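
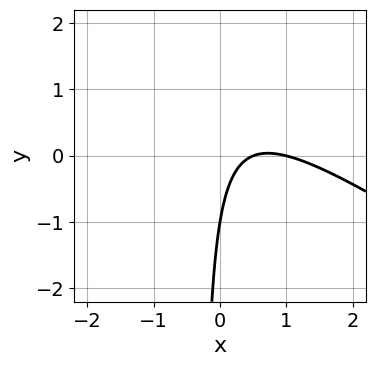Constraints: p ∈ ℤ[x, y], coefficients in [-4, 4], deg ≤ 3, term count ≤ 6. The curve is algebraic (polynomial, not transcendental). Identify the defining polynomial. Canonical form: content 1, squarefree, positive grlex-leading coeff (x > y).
2*x^2 + 3*x*y - 3*x + y + 1

deg p = 2. The shape is more complex than any degree-1 curve.
From the visible intercepts: it crosses the x-axis at the gridline x = 1; it crosses the y-axis at the gridline y = -1.
These observations pin down the coefficients.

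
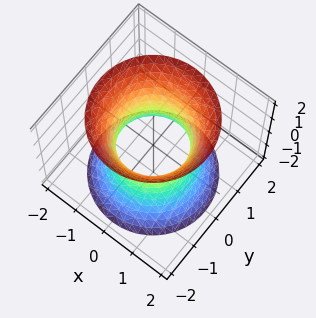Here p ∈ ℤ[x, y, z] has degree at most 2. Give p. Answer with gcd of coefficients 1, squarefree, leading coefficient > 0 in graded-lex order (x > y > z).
1. The degree is 2 — the shape is more complex than any degree-1 surface.
2. Symmetry: the z-axis is an axis of rotation, so x and y enter only as x² + y².
3. Against the integer gridlines: it misses every integer gridline on the z-axis; a circular section at z = 2 has radius between 1 and 2; the y-axis gridline crossings are at y ∈ {-1, 1}; among the integer gridlines, it crosses the x-axis at x ∈ {-1, 1}.
4. These observations pin down the coefficients.

2*x^2 + 2*y^2 - z^2 - 2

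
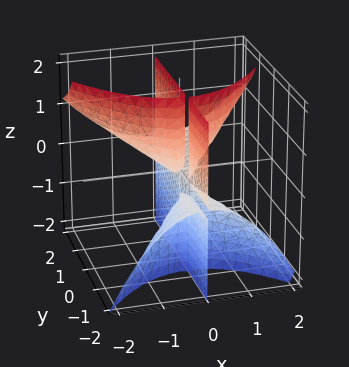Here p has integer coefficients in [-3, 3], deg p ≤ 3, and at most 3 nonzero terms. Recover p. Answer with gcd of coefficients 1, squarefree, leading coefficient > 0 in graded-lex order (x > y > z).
First, the picture has 3 separate pieces. Treating them together as one polynomial.
Next, the degree is 3 — no degree-2 surface has this shape.
Next, from the axis intercepts and sections: the visible z-axis segment lies entirely on the surface; every point of the y-axis in the box is on the surface; it crosses the x-axis at the gridline x = 0.
Finally, solving for integer coefficients yields p as stated.

2*x^3 - 3*x*y*z - 2*x*z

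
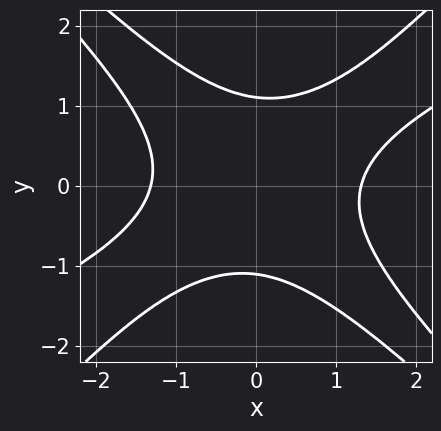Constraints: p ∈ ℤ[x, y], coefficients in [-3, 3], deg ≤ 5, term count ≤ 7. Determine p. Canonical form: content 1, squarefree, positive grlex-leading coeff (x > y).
x^4 - x^3*y - 3*x^2*y^2 + x*y^3 + 2*y^4 - 3

First, degree: no degree-3 curve has this shape, so deg p = 4.
Finally, solving for integer coefficients yields p as stated.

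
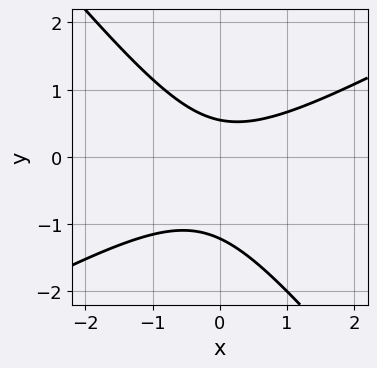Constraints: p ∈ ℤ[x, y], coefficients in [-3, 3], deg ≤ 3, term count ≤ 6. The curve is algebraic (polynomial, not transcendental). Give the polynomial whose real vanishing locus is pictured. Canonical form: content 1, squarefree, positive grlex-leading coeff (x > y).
1. deg p = 2. The shape is more complex than any degree-1 curve.
2. From the visible intercepts: it misses every integer gridline on the x-axis.
3. Fitting integer coefficients to these (and the overall shape) gives p.

2*x^2 - 2*x*y - 3*y^2 - 2*y + 2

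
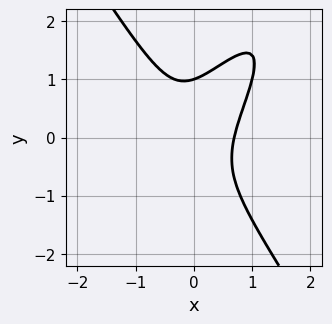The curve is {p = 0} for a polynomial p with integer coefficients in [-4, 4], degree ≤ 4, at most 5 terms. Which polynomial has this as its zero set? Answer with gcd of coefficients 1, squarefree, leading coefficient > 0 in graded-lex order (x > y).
(a) Degree: no degree-2 curve has this shape, so deg p = 3.
(b) Against the integer gridlines: one y-axis crossing is at y = 1.
(c) Putting this together gives p.

3*x^3 - 2*x^2*y - x*y^2 + y^3 - 1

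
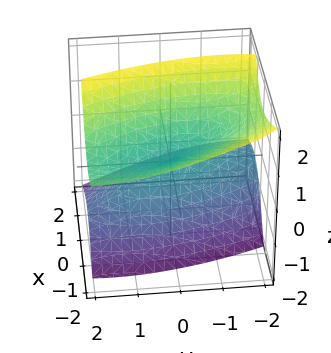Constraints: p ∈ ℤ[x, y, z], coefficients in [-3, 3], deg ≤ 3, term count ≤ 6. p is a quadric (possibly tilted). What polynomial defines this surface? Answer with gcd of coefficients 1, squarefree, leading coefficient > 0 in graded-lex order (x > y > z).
3*x^2 + 2*x*y + 3*x*z + y^2 - 3*z^2

1. There are 2 components. Treating them together as one polynomial.
2. Degree: no degree-1 surface has this shape, so deg p = 2.
3. Reading off the gridlines: one z-axis crossing is at z = 0; one y-axis crossing is at y = 0; one x-axis crossing is at x = 0.
4. Fitting integer coefficients to these (and the overall shape) gives p.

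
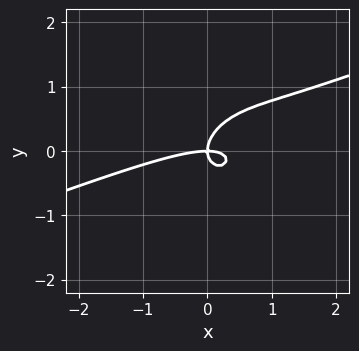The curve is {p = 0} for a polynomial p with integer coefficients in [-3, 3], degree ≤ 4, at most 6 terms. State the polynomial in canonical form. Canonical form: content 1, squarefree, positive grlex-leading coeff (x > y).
x^3 - 3*x^2*y + 2*x*y^2 - 3*y^3 + 2*x*y

1. Degree: no degree-2 curve has this shape, so deg p = 3.
2. From the axis intercepts and sections: one y-axis crossing is at y = 0; it crosses the x-axis at the gridline x = 0.
3. Assembling these constraints gives the stated polynomial.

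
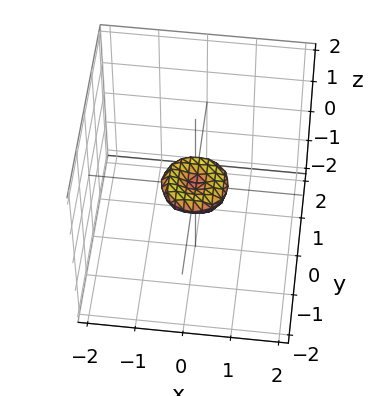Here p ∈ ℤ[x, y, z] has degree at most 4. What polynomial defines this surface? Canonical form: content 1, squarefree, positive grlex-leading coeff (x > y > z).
(a) deg p = 4. No degree-3 surface has this shape.
(b) Symmetry: the z-axis is an axis of rotation, so x and y enter only as x² + y².
(c) From the axis intercepts and sections: it crosses the z-axis at the gridline z = 0; a circular section at z = 0 has radius between 0 and 1.
(d) Fitting integer coefficients to these (and the overall shape) gives p.

2*x^4 + 4*x^2*y^2 + 2*y^4 - x^2 - y^2 + 3*z^2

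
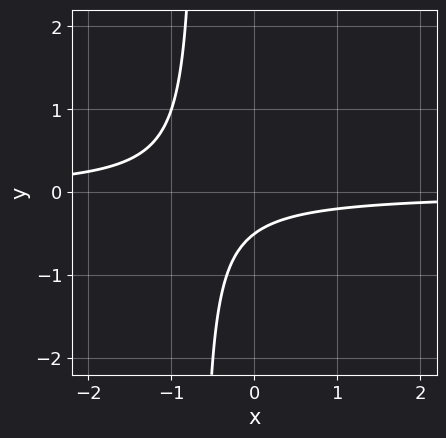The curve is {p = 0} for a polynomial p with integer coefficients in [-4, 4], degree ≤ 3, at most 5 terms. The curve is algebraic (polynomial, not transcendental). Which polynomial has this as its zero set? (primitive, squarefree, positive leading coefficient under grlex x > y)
3*x*y + 2*y + 1

1. deg p = 2. No degree-1 curve has this shape.
2. Checking where it meets the axes: no x-intercept at any integer in the box.
3. The integer polynomial consistent with all of this is the stated p.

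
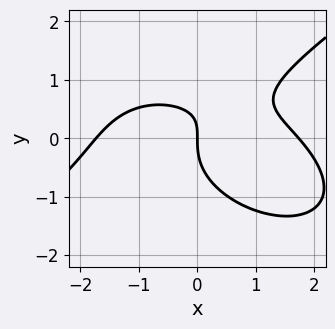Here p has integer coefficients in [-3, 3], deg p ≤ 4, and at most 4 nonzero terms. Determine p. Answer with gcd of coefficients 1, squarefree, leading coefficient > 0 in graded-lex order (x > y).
1. The degree is 3 — no degree-2 curve has this shape.
2. Observable constraints: it meets the x-axis at x = 0 (among the integer gridlines); it meets the y-axis at y = 0 (among the integer gridlines).
3. Matching integer coefficients to the picture gives p.

x^3 - 3*y^3 + 3*x*y - 3*x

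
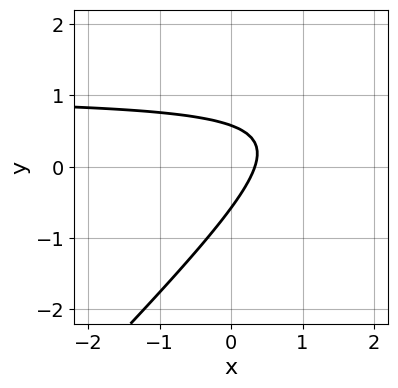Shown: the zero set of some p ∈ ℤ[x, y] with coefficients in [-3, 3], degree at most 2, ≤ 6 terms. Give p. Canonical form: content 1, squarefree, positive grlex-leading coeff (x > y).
(a) Degree: the shape is more complex than any degree-1 curve, so deg p = 2.
(b) The integer polynomial consistent with all of this is the stated p.

3*x*y - 3*y^2 - 3*x + 1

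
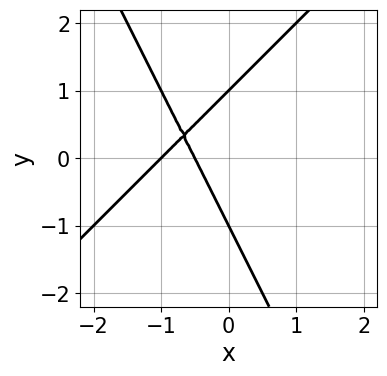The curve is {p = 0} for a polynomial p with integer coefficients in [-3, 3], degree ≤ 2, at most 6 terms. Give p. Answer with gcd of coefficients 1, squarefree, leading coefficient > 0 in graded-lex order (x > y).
2*x^2 - x*y - y^2 + 3*x + 1

1. The degree is 2 — no degree-1 curve has this shape.
2. Reading off the gridlines: the y-axis gridline crossings are at y ∈ {-1, 1}; it crosses the x-axis at the gridline x = -1.
3. Together with the visible shape, these determine p as stated.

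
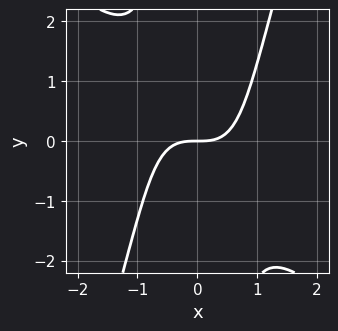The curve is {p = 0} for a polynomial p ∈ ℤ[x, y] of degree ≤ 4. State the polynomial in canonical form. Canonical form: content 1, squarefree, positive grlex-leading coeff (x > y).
3*x^3 + 2*x^2*y - x*y^2 - 3*y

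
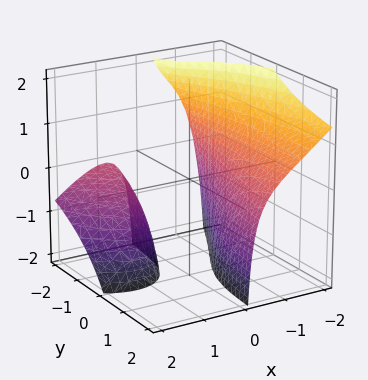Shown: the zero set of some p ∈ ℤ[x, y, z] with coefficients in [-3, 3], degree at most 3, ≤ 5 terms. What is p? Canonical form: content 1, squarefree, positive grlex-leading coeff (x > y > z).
(a) I count 2 distinct pieces. Treating them together as one polynomial.
(b) The degree is 3 — the shape is more complex than any degree-2 surface.
(c) Reading off the gridlines: the surface avoids every integer z-axis point in the box; the surface avoids every integer y-axis point in the box; it crosses the x-axis at the gridline x = -1.
(d) Solving for integer coefficients yields p as stated.

3*x^3 + 3*x^2*z - 3*x*y*z + 2*x*y + 3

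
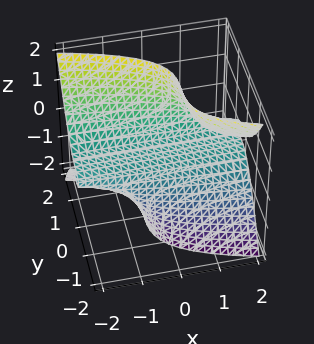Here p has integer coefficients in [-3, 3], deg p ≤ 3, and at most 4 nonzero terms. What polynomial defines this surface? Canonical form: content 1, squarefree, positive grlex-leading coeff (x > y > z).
Degree: the shape is more complex than any degree-2 surface, so deg p = 3.
Against the integer gridlines: it meets the z-axis at z = 0 (among the integer gridlines); it meets the y-axis at y = 0 (among the integer gridlines); every point of the x-axis in the box is on the surface.
These observations pin down the coefficients.

2*x*z^2 + 3*y^3 - 2*z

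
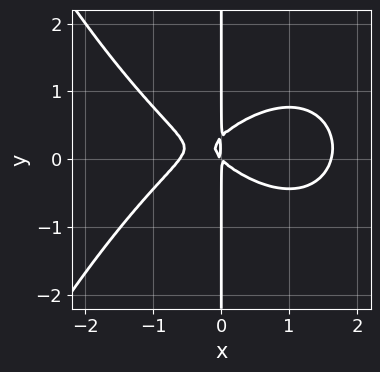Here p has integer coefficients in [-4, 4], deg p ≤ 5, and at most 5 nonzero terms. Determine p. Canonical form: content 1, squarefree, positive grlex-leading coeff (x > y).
x^4 - x^3 + 3*x*y^2 - x^2 - x*y

The degree is 4 — a generic line meets the curve in up to 4 points.
From the visible intercepts: every point of the y-axis in the box is on the curve.
Matching integer coefficients to the picture gives p.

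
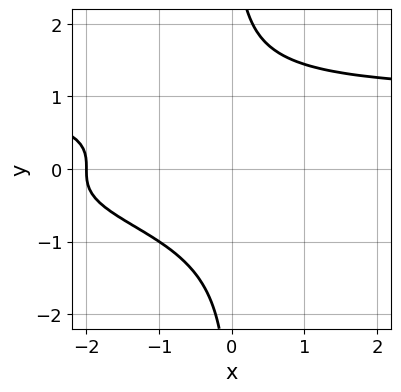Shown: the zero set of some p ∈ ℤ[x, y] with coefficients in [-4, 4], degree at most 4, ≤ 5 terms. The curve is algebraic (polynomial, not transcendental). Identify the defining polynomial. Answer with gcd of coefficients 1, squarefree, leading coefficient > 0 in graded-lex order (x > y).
x*y^3 - x - 2

First, degree: no degree-3 curve has this shape, so deg p = 4.
Next, from the visible intercepts: no y-intercept at any integer in the box; one x-axis crossing is at x = -2.
Finally, solving for integer coefficients yields p as stated.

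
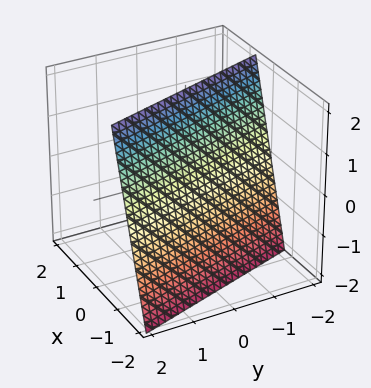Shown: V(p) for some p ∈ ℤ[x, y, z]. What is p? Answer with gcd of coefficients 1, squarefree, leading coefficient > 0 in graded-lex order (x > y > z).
First, deg p = 1. The surface is flat (a plane).
Next, against the integer gridlines: it crosses the y-axis at the gridline y = -2; it crosses the z-axis at the gridline z = 2.
Finally, putting this together gives p.

3*x + y - z + 2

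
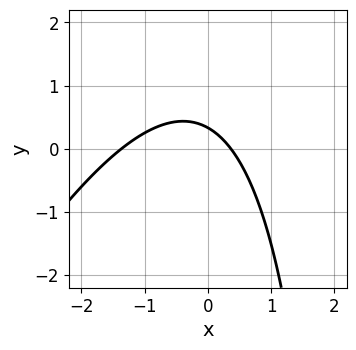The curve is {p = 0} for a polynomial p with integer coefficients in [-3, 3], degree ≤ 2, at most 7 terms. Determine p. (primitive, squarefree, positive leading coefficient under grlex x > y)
2*x^2 - x*y + 2*x + 3*y - 1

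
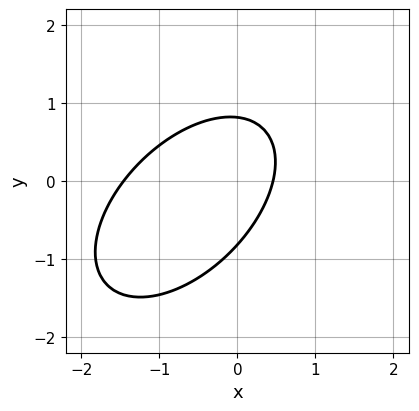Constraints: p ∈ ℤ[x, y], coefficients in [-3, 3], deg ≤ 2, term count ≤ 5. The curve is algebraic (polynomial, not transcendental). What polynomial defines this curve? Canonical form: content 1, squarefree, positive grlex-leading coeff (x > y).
3*x^2 - 3*x*y + 3*y^2 + 3*x - 2

First, degree: no degree-1 curve has this shape, so deg p = 2.
Finally, matching integer coefficients to the picture gives p.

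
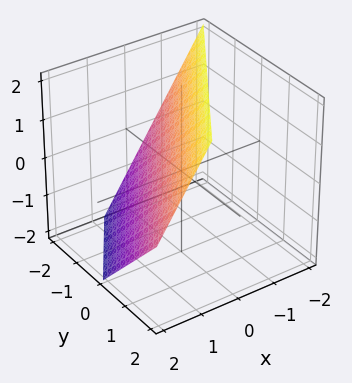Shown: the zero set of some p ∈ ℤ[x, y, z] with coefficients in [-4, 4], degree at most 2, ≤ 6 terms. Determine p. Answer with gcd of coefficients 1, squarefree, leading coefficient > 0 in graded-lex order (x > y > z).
3*x - 2*y + 2*z - 2

First, deg p = 1. Every cross-section is a straight line — this is a plane.
Then, against the integer gridlines: it crosses the y-axis at the gridline y = -1; one z-axis crossing is at z = 1.
Finally, fitting integer coefficients to these (and the overall shape) gives p.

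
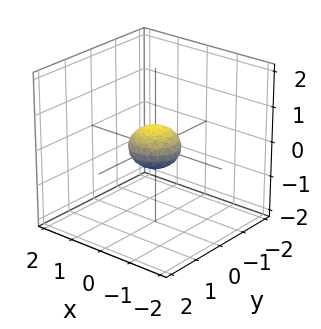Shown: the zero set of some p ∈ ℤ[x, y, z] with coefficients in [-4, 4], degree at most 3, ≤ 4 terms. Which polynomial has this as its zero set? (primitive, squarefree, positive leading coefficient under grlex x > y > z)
2*x^2 + 2*y^2 + 3*z^2 - 1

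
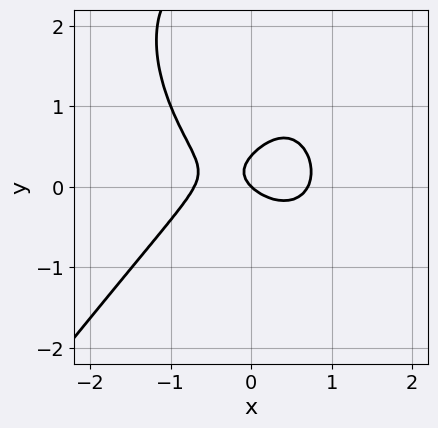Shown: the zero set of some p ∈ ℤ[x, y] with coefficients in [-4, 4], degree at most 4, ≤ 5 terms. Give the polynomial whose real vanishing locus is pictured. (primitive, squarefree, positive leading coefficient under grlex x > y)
2*x^3 - y^3 + 3*y^2 - x - y

First, the degree is 3 — no degree-2 curve has this shape.
Then, against the integer gridlines: it crosses the y-axis at the gridline y = 0; it meets the x-axis at x = 0 (among the integer gridlines).
Finally, matching integer coefficients to the picture gives p.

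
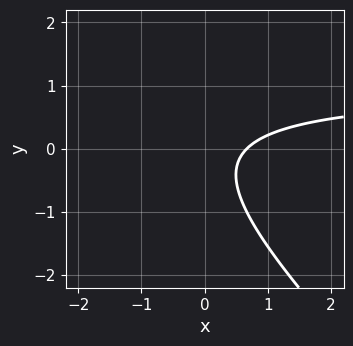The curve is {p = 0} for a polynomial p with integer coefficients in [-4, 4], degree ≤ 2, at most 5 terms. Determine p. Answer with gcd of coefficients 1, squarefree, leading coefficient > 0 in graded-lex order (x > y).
3*x*y + 3*y^2 - 3*x + y + 2

1. deg p = 2. The shape is more complex than any degree-1 curve.
2. Against the integer gridlines: no y-intercept at any integer in the box.
3. Matching integer coefficients to the picture gives p.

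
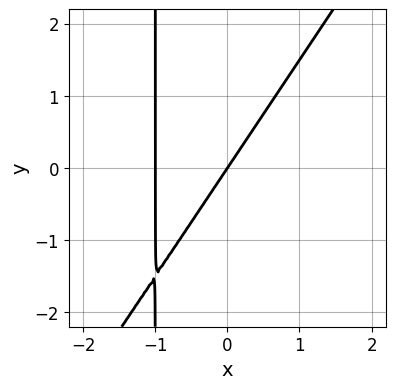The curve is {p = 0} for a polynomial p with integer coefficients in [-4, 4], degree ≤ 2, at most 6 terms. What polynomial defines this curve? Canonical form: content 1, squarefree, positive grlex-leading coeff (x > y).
3*x^2 - 2*x*y + 3*x - 2*y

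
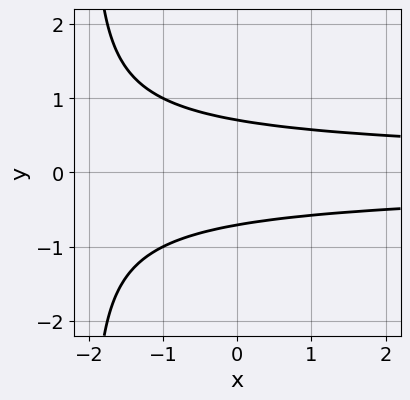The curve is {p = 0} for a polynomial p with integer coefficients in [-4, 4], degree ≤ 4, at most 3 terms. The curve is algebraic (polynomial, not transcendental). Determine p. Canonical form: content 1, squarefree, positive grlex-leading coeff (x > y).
First, the degree is 3 — a generic line meets the curve in up to 3 points.
Next, symmetries: it's symmetric under y → −y, forcing even powers of y.
Then, reading off the gridlines: the curve avoids every integer x-axis point in the box.
Finally, these observations pin down the coefficients.

x*y^2 + 2*y^2 - 1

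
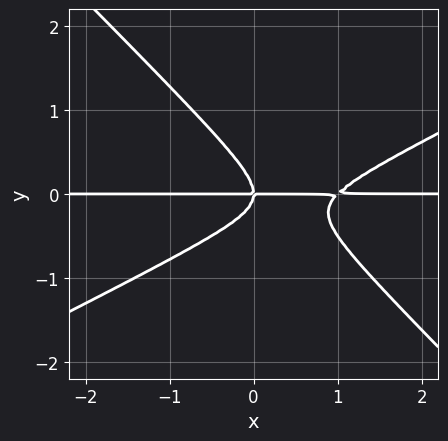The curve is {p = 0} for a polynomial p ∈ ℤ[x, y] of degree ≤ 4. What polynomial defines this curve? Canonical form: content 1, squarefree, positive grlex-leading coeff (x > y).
First, deg p = 3.
Next, observable constraints: one y-axis crossing is at y = 0; the visible x-axis segment lies entirely on the curve.
Finally, these observations pin down the coefficients.

x^2*y - x*y^2 - 2*y^3 - x*y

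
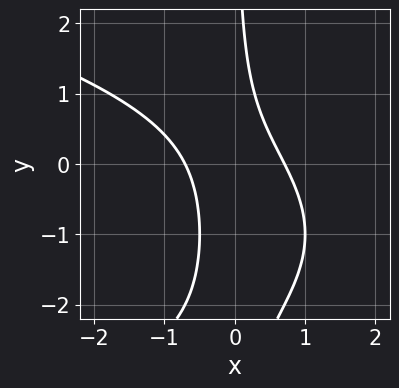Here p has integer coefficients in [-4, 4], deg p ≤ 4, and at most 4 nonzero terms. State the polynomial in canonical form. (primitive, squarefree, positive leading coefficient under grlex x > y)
x*y^2 + 2*x^2 + 2*x*y - 1

Degree: no degree-2 curve has this shape, so deg p = 3.
Against the integer gridlines: it misses every integer gridline on the y-axis.
Together with the visible shape, these determine p as stated.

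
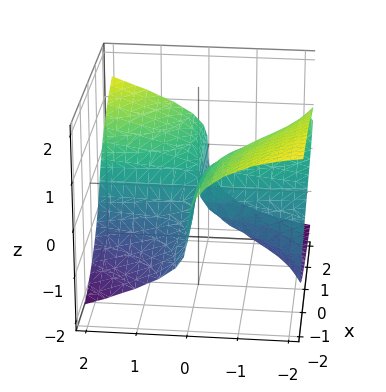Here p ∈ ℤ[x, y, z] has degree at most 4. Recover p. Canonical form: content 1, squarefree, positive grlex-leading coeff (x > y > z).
x*y^2 - 3*z^3 + 3*x*y - 3*y*z

1. deg p = 3. No degree-2 surface has this shape.
2. From the visible intercepts: every point of the x-axis in the box is on the surface; the visible y-axis segment lies entirely on the surface; one z-axis crossing is at z = 0.
3. Assembling these constraints gives the stated polynomial.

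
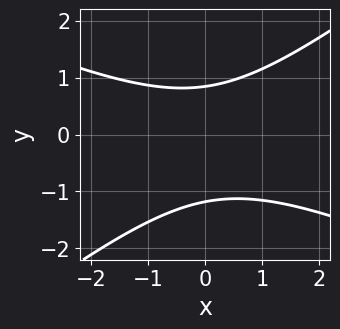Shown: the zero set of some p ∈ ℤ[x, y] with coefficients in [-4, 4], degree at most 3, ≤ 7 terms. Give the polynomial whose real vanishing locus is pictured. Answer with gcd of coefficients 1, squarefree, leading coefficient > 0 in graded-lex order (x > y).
x^2 + x*y - 3*y^2 - y + 3

First, the degree is 2 — a generic line meets the curve in up to 2 points.
Then, observable constraints: the curve avoids every integer x-axis point in the box.
Finally, matching integer coefficients to the picture gives p.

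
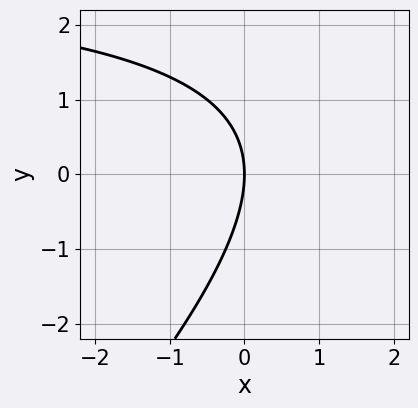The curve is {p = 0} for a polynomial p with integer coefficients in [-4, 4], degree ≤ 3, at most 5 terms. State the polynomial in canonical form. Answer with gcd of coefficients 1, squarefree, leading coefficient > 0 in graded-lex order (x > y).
x*y - y^2 - 3*x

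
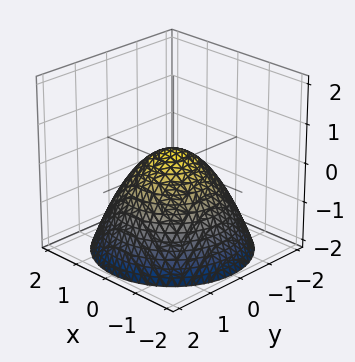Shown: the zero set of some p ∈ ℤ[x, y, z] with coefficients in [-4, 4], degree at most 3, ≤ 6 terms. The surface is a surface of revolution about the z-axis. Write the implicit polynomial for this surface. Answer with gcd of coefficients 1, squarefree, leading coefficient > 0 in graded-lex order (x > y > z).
The degree is 2 — the shape is more complex than any degree-1 surface.
Symmetries: rotational symmetry about the z-axis ⇒ p depends on x, y only through x² + y².
Reading off the gridlines: a circular section at z = -1 has radius between 1 and 2.
The integer polynomial consistent with all of this is the stated p.

2*x^2 + 2*y^2 + 3*z - 1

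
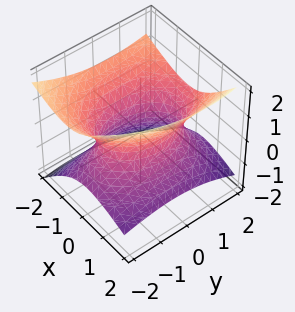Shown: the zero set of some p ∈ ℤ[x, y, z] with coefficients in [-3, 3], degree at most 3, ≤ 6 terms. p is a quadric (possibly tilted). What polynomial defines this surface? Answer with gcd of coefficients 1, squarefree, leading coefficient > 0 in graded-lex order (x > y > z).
deg p = 2. A generic line meets the surface in up to 2 points.
Observable constraints: the x-axis gridline crossings are at x ∈ {-1, 1}; it misses every integer gridline on the z-axis.
These observations pin down the coefficients.

2*x^2 + 2*x*z + y^2 - y*z - 3*z^2 - 2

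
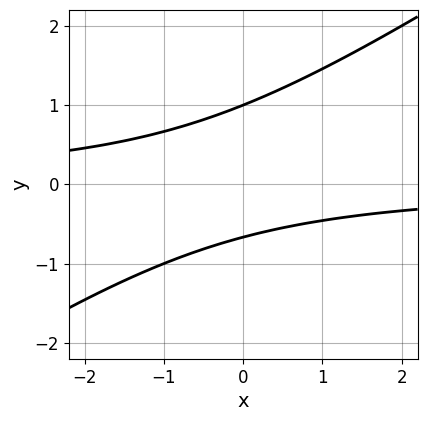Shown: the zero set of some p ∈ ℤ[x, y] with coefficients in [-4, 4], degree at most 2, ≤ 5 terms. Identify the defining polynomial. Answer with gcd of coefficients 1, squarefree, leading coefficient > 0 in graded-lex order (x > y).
2*x*y - 3*y^2 + y + 2

deg p = 2. A generic line meets the curve in up to 2 points.
Against the integer gridlines: it meets the y-axis at y = 1 (among the integer gridlines); it misses every integer gridline on the x-axis.
The integer polynomial consistent with all of this is the stated p.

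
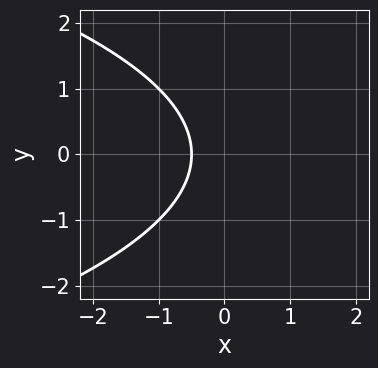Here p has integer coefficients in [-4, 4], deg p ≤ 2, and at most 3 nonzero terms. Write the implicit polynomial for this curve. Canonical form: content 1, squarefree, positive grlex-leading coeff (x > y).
y^2 + 2*x + 1

The degree is 2 — no degree-1 curve has this shape.
Symmetries: the y ↦ −y reflection is a symmetry, so y appears only in even powers.
Reading off the gridlines: the curve avoids every integer y-axis point in the box.
Matching integer coefficients to the picture gives p.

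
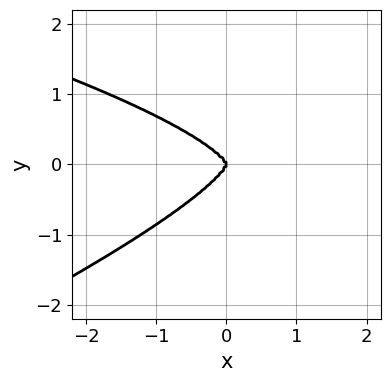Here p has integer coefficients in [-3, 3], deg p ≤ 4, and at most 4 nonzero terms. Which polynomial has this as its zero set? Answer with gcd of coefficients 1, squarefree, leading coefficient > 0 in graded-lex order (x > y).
deg p = 4.
Checking where it meets the axes: one x-axis crossing is at x = 0; it crosses the y-axis at the gridline y = 0.
Putting this together gives p.

x*y^3 - 3*y^4 - x^3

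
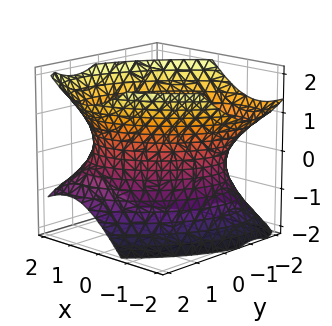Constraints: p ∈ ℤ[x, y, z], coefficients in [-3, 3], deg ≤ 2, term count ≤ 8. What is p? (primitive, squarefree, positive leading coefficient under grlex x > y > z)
1. deg p = 2. A generic line meets the surface in up to 2 points.
2. From the axis intercepts and sections: the surface avoids every integer z-axis point in the box.
3. Fitting integer coefficients to these (and the overall shape) gives p.

2*x^2 - 2*x*y + x*z + 2*y^2 - 2*z^2 - 3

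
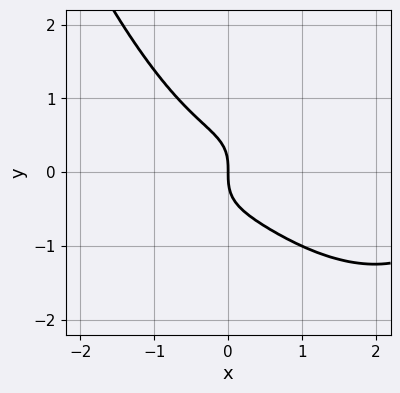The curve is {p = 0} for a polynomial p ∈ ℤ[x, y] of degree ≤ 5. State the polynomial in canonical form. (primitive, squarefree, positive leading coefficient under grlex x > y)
x^4 + x^2*y^2 - 3*x^3 - 3*y^3 - 2*x

(a) The degree is 4 — a generic line meets the curve in up to 4 points.
(b) Against the integer gridlines: it crosses the x-axis at the gridline x = 0; one y-axis crossing is at y = 0.
(c) Together with the visible shape, these determine p as stated.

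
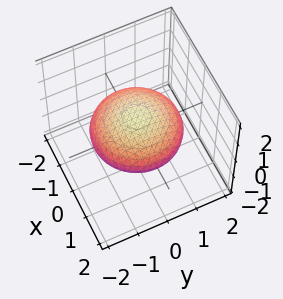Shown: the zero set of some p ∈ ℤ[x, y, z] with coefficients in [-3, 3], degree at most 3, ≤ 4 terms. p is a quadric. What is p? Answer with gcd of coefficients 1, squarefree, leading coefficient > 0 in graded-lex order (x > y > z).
x^2 + y^2 + 3*z^2 - 2

First, the degree is 2 — a closed, bounded, convex surface; a quadric.
Then, symmetries: it's symmetric under z → −z, forcing even powers of z; the z-axis is an axis of rotation, so x and y enter only as x² + y².
Next, from the axis intercepts and sections: a circular section at z = 0 has radius between 1 and 2.
Finally, assembling these constraints gives the stated polynomial.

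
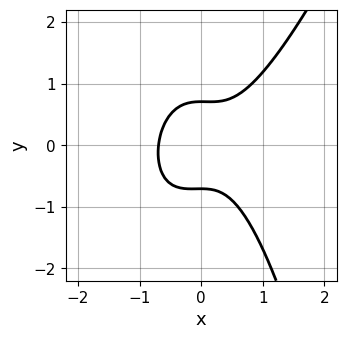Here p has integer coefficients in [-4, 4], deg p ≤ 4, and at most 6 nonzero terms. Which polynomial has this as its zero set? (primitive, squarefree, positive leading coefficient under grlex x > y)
First, the degree is 3 — no degree-2 curve has this shape.
Finally, the integer polynomial consistent with all of this is the stated p.

3*x^3 - x^2*y - 2*y^2 + 1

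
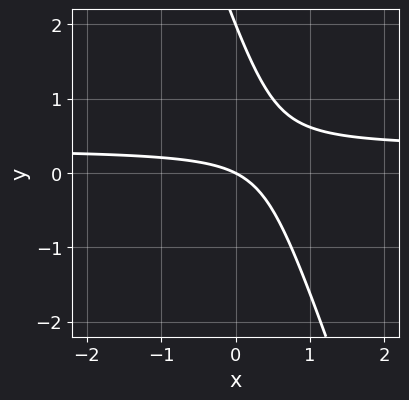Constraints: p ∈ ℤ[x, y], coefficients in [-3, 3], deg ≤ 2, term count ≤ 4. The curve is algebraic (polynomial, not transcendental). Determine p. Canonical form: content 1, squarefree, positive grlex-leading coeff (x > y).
3*x*y + y^2 - x - 2*y

First, deg p = 2. No degree-1 curve has this shape.
Next, reading off the gridlines: it crosses the x-axis at the gridline x = 0; among the integer gridlines, it crosses the y-axis at y ∈ {0, 2}.
Finally, putting this together gives p.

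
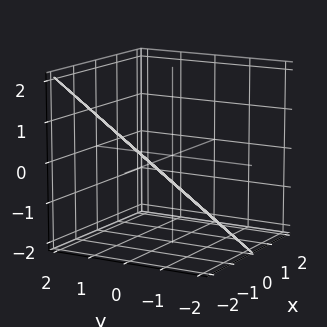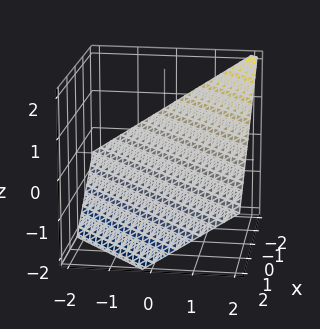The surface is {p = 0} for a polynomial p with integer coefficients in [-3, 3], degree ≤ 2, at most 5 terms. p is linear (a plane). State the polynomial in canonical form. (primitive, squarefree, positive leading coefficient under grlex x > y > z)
(a) The degree is 1 — the surface is flat (a plane).
(b) Against the integer gridlines: one y-axis crossing is at y = 1; it meets the x-axis at x = -1 (among the integer gridlines).
(c) Assembling these constraints gives the stated polynomial.

2*x - 2*y + 3*z + 2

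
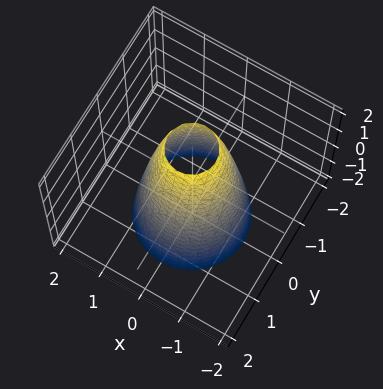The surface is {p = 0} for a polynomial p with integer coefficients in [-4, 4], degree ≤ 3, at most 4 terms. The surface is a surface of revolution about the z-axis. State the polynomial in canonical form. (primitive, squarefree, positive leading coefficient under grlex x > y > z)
1. deg p = 2.
2. By symmetry, every cross-section ⟂ z is a circle, so x, y appear only via x² + y².
3. Reading off the gridlines: a circular section at z = 1 has radius between 0 and 1; it misses every integer gridline on the z-axis.
4. The integer polynomial consistent with all of this is the stated p.

3*x^2 + 3*y^2 + z - 3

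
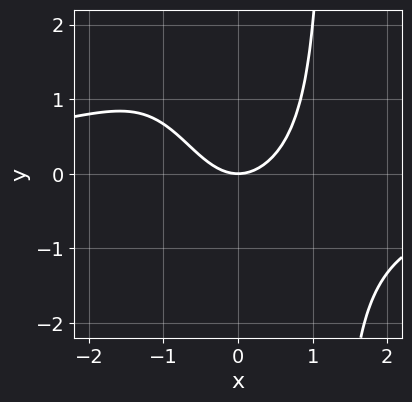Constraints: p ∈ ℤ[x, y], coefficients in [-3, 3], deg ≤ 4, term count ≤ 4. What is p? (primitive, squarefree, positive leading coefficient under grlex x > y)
First, degree: a generic line meets the curve in up to 4 points, so deg p = 4.
Next, reading off the gridlines: one y-axis crossing is at y = 0; one x-axis crossing is at x = 0.
Finally, assembling these constraints gives the stated polynomial.

x^3*y + 2*x^2 - 2*y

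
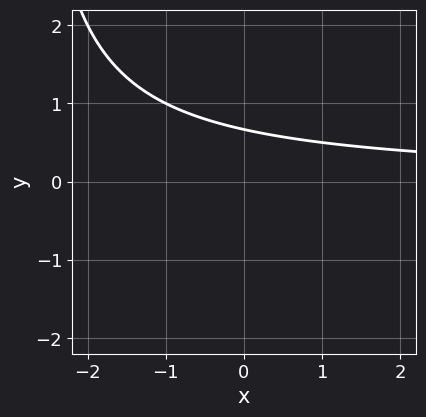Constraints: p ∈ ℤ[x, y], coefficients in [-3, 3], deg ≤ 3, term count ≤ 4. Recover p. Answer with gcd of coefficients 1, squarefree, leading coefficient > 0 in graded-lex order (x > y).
x*y + 3*y - 2

First, deg p = 2. No degree-1 curve has this shape.
Next, from the visible intercepts: no x-intercept at any integer in the box.
Finally, assembling these constraints gives the stated polynomial.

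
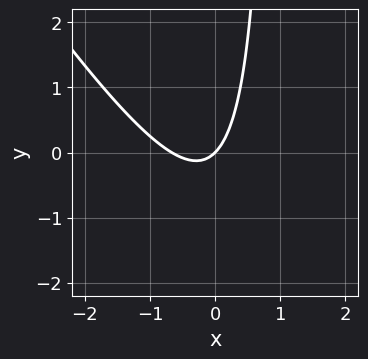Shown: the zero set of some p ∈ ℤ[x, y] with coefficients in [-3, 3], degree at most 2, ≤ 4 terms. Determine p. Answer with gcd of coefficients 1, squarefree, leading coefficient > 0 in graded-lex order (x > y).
(a) Degree: a generic line meets the curve in up to 2 points, so deg p = 2.
(b) Reading off the gridlines: it meets the x-axis at x = 0 (among the integer gridlines); one y-axis crossing is at y = 0.
(c) Assembling these constraints gives the stated polynomial.

3*x^2 + 2*x*y + 2*x - 2*y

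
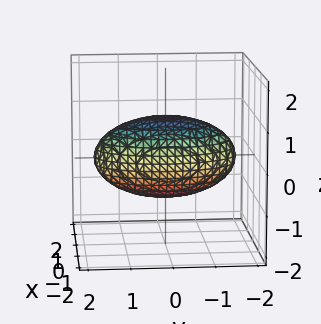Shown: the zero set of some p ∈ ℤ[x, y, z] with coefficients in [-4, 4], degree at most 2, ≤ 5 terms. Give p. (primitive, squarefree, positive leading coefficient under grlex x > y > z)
3*x^2 + y^2 + 3*z^2 - 3

First, degree: a closed, bounded, convex surface; a quadric, so deg p = 2.
Next, symmetries: it's symmetric under y → −y, forcing even powers of y; it's symmetric under z → −z, forcing even powers of z; the x ↦ −x reflection is a symmetry, so x appears only in even powers.
Then, from the visible intercepts: among the integer gridlines, it crosses the x-axis at x ∈ {-1, 1}; the z-axis gridline crossings are at z ∈ {-1, 1}.
Finally, assembling these constraints gives the stated polynomial.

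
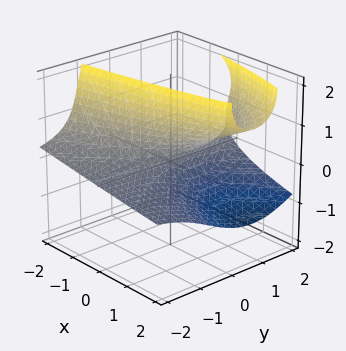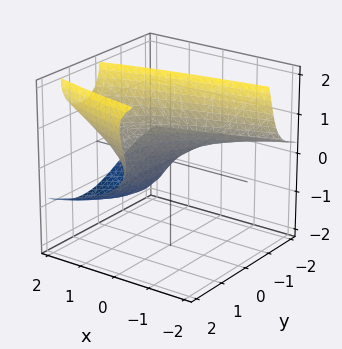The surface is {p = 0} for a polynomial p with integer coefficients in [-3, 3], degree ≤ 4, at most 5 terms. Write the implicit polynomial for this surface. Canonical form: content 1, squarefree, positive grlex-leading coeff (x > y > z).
First, deg p = 3.
Then, against the integer gridlines: one x-axis crossing is at x = 0; it crosses the z-axis at the gridline z = 0; every point of the y-axis in the box is on the surface.
Finally, together with the visible shape, these determine p as stated.

2*y^2*z + z^3 - 3*y*z - 3*z^2 + 2*x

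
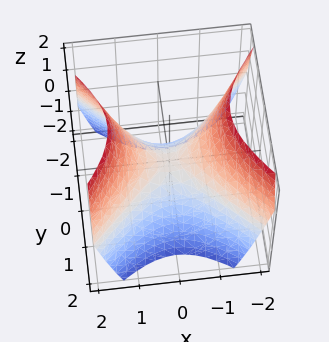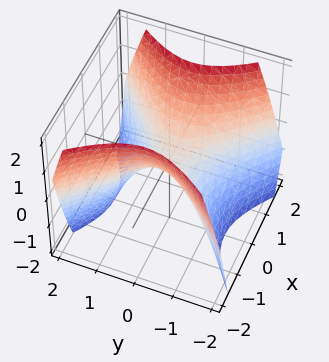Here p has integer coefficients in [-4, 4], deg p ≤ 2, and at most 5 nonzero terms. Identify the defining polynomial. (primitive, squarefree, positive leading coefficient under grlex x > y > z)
First, degree: a hyperbolic paraboloid; a quadric, so deg p = 2.
Next, symmetries: mirror symmetry y ↦ −y ⇒ only even powers of y; mirror symmetry x ↦ −x ⇒ only even powers of x.
Then, reading off the gridlines: it meets the z-axis at z = 0 (among the integer gridlines); it crosses the x-axis at the gridline x = 0; it crosses the y-axis at the gridline y = 0.
Finally, matching integer coefficients to the picture gives p.

x^2 - y^2 - z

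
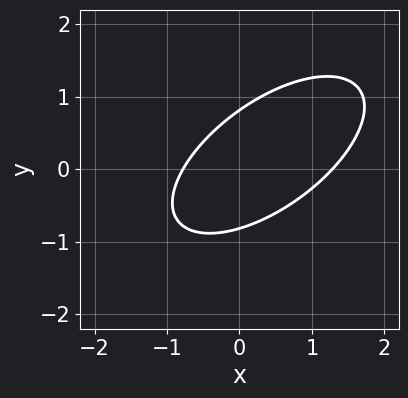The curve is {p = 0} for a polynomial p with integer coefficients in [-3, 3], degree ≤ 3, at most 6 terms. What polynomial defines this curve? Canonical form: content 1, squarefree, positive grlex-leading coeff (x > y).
1. Degree: the shape is more complex than any degree-1 curve, so deg p = 2.
2. Solving for integer coefficients yields p as stated.

2*x^2 - 3*x*y + 3*y^2 - x - 2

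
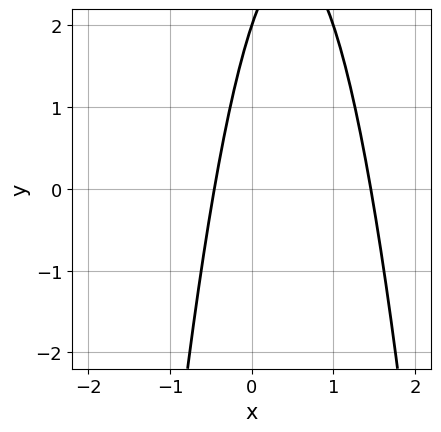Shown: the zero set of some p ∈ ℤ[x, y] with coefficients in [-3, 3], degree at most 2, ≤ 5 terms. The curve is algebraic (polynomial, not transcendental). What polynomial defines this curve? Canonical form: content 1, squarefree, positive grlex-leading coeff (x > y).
3*x^2 - 3*x + y - 2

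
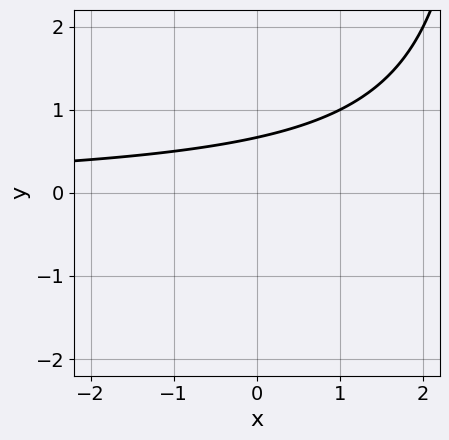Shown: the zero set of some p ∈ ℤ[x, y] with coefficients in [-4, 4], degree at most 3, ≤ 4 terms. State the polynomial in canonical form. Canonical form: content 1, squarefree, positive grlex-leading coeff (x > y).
x*y - 3*y + 2

deg p = 2.
From the axis intercepts and sections: no x-intercept at any integer in the box.
Matching integer coefficients to the picture gives p.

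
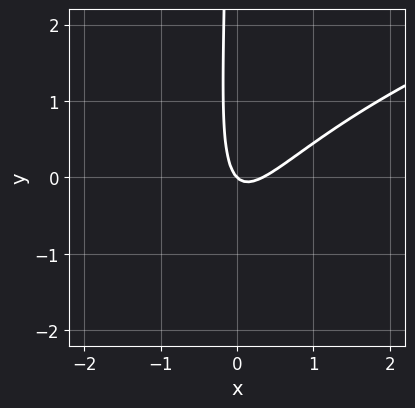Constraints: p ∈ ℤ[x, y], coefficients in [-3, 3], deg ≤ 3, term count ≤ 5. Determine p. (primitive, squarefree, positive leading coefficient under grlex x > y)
First, degree: a generic line meets the curve in up to 3 points, so deg p = 3.
Next, observable constraints: it crosses the x-axis at the gridline x = 0; one y-axis crossing is at y = 0.
Finally, together with the visible shape, these determine p as stated.

x*y^2 - 3*x^2 + 3*x*y + x + y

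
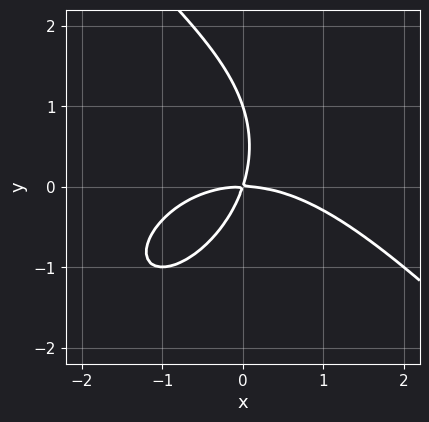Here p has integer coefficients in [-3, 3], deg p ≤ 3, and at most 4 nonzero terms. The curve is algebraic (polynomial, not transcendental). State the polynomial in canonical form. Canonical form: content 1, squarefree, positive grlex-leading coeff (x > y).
First, degree: no degree-2 curve has this shape, so deg p = 3.
Then, from the axis intercepts and sections: the y-axis gridline crossings are at y ∈ {0, 1}; one x-axis crossing is at x = 0.
Finally, these observations pin down the coefficients.

x^3 + y^3 + 3*x*y - y^2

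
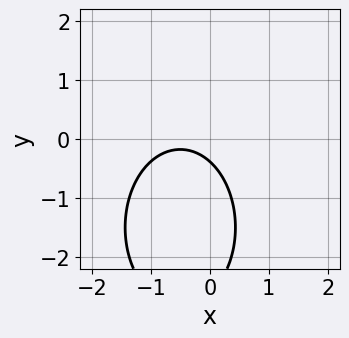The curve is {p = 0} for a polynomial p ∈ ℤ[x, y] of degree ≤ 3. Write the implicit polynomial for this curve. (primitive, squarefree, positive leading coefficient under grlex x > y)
2*x^2 + y^2 + 2*x + 3*y + 1

First, degree: a generic line meets the curve in up to 2 points, so deg p = 2.
Next, from the axis intercepts and sections: no x-intercept at any integer in the box.
Finally, putting this together gives p.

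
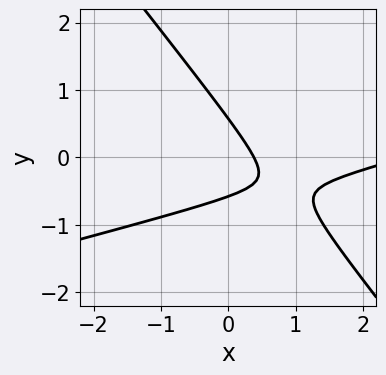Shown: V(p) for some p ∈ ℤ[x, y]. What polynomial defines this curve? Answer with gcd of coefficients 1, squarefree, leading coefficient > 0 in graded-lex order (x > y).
x^2 - 3*x*y - 3*y^2 - 3*x + 1

Degree: the shape is more complex than any degree-1 curve, so deg p = 2.
The integer polynomial consistent with all of this is the stated p.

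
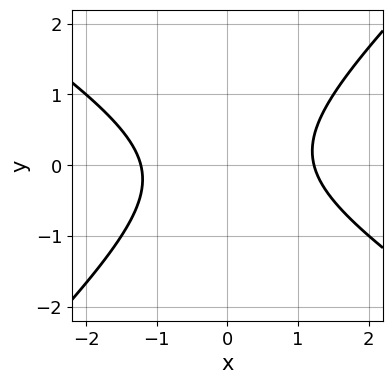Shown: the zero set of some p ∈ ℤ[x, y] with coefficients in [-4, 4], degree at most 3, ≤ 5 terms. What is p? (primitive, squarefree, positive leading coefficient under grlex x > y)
(a) The degree is 2 — no degree-1 curve has this shape.
(b) Observable constraints: the curve avoids every integer y-axis point in the box.
(c) Matching integer coefficients to the picture gives p.

2*x^2 + x*y - 3*y^2 - 3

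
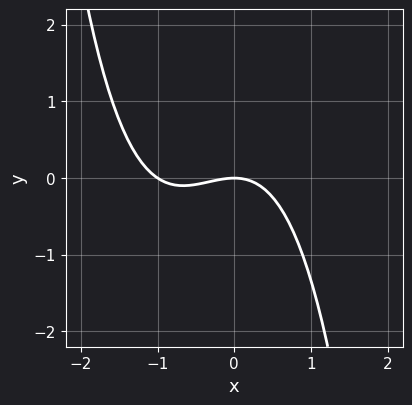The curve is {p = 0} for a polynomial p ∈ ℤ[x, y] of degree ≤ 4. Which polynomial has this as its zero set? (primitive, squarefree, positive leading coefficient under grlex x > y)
1. Degree: a generic line meets the curve in up to 3 points, so deg p = 3.
2. Reading off the gridlines: the x-axis gridline crossings are at x ∈ {-1, 0}; it meets the y-axis at y = 0 (among the integer gridlines).
3. Assembling these constraints gives the stated polynomial.

2*x^3 + 2*x^2 + 3*y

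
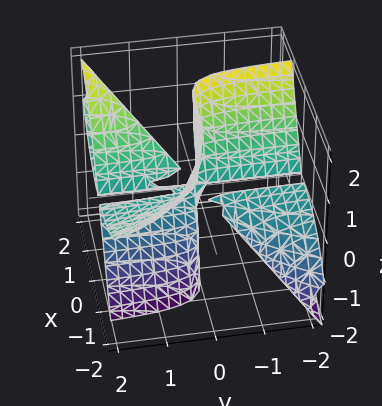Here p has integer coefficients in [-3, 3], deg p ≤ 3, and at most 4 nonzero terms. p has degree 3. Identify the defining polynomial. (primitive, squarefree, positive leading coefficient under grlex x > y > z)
x^3 - 3*x*y*z + 2*y*z^2

First, I count 2 distinct pieces. Treating them together as one polynomial.
Then, degree: the shape is more complex than any degree-2 surface, so deg p = 3.
Next, checking where it meets the axes: the visible z-axis segment lies entirely on the surface; it crosses the x-axis at the gridline x = 0; every point of the y-axis in the box is on the surface.
Finally, assembling these constraints gives the stated polynomial.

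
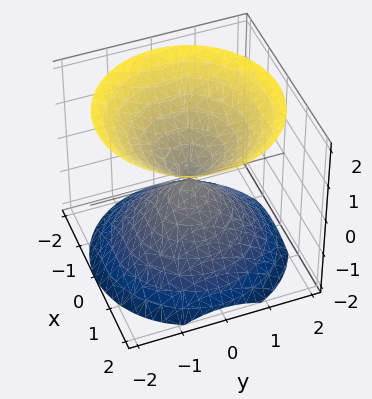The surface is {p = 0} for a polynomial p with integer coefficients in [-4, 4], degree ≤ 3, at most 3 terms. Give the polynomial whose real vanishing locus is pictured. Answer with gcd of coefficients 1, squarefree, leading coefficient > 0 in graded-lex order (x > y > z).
x^2 + y^2 - z^2

1. There are 2 components.
2. Degree: a double cone through the origin; a quadric, so deg p = 2.
3. Symmetries: mirror symmetry z ↦ −z ⇒ only even powers of z; every cross-section ⟂ z is a circle, so x, y appear only via x² + y².
4. From the visible intercepts: it crosses the y-axis at the gridline y = 0; one x-axis crossing is at x = 0; it crosses the z-axis at the gridline z = 0.
5. Putting this together gives p.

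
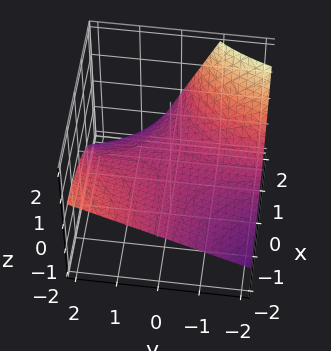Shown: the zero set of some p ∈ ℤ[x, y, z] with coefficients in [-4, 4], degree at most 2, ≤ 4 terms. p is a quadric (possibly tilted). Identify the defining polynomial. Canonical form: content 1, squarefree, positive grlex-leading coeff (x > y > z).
x*y - x*z + 3*z

First, deg p = 2. No degree-1 surface has this shape.
Next, from the visible intercepts: the visible x-axis segment lies entirely on the surface; one z-axis crossing is at z = 0; the visible y-axis segment lies entirely on the surface.
Finally, assembling these constraints gives the stated polynomial.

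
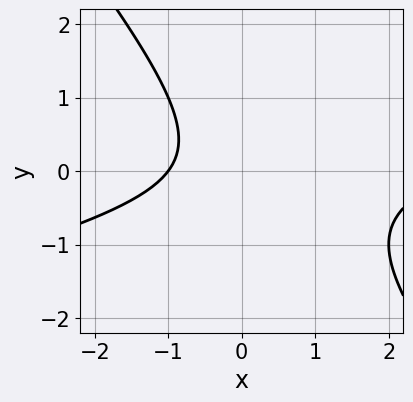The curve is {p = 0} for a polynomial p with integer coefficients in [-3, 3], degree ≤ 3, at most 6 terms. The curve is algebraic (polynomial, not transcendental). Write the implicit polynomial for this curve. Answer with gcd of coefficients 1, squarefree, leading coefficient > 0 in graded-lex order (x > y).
(a) The degree is 2 — the shape is more complex than any degree-1 curve.
(b) From the visible intercepts: no y-intercept at any integer in the box; it crosses the x-axis at the gridline x = -1.
(c) The integer polynomial consistent with all of this is the stated p.

x^2 - 3*x*y - 3*y^2 - 2*x - 3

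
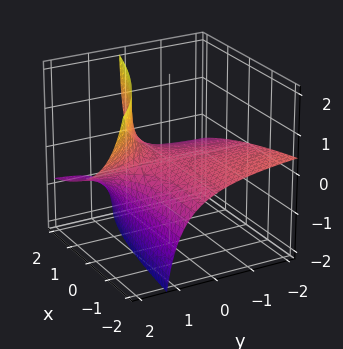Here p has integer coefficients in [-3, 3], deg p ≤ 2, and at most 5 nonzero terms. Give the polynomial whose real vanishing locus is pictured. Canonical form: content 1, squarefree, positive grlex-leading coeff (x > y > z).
x*y + x*z + 3*y*z - 3*z

First, the degree is 2 — a generic line meets the surface in up to 2 points.
Next, observable constraints: it crosses the z-axis at the gridline z = 0; the visible x-axis segment lies entirely on the surface; every point of the y-axis in the box is on the surface.
Finally, solving for integer coefficients yields p as stated.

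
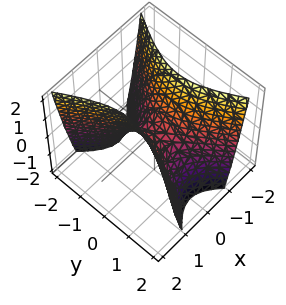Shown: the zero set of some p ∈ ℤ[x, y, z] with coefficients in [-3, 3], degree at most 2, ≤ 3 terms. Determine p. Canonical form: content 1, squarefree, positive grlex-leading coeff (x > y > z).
Degree: a hyperbolic paraboloid; a quadric, so deg p = 2.
Symmetries: it's symmetric under x → −x, forcing even powers of x; mirror symmetry y ↦ −y ⇒ only even powers of y.
Observable constraints: one z-axis crossing is at z = 0; one x-axis crossing is at x = 0; it meets the y-axis at y = 0 (among the integer gridlines).
Together with the visible shape, these determine p as stated.

2*x^2 - y^2 - z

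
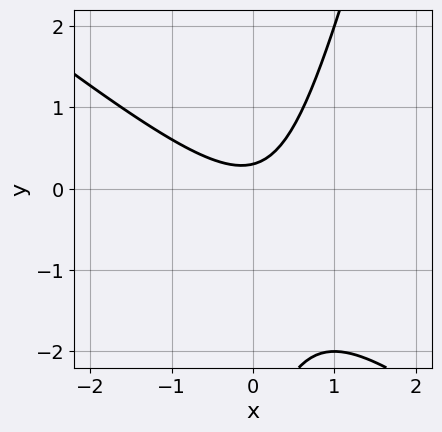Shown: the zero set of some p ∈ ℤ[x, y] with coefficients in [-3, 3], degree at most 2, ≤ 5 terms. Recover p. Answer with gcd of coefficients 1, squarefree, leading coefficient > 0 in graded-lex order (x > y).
1. The degree is 2 — a generic line meets the curve in up to 2 points.
2. Observable constraints: it misses every integer gridline on the x-axis.
3. Together with the visible shape, these determine p as stated.

3*x^2 + 3*x*y - y^2 - 3*y + 1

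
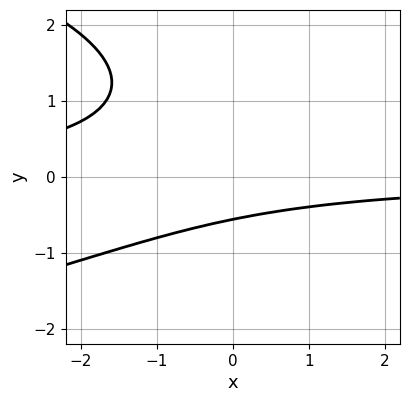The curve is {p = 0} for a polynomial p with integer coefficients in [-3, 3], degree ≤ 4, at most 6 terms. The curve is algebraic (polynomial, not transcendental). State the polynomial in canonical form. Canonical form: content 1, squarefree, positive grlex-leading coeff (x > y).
2*y^3 + 3*x*y - 3*y^2 + 3*y + 3

1. deg p = 3. The shape is more complex than any degree-2 curve.
2. Checking where it meets the axes: the curve avoids every integer x-axis point in the box.
3. These observations pin down the coefficients.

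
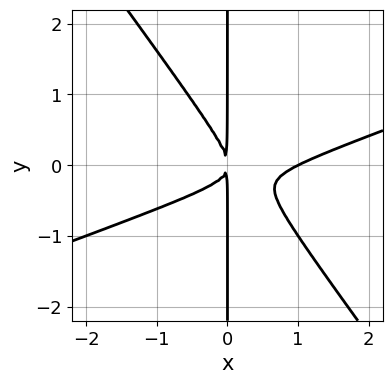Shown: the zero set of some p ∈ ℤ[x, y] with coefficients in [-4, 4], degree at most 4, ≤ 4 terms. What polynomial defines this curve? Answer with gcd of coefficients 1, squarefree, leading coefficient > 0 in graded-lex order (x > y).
x^3 - 2*x^2*y - 2*x*y^2 - x^2

The degree is 3 — the shape is more complex than any degree-2 curve.
Checking where it meets the axes: the visible y-axis segment lies entirely on the curve; it crosses the x-axis at the gridline x = 1.
Fitting integer coefficients to these (and the overall shape) gives p.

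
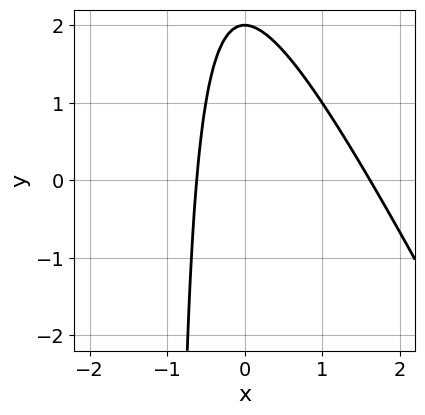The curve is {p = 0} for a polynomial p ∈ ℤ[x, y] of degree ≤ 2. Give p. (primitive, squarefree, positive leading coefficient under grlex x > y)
2*x^2 + x*y - 2*x + y - 2

(a) The degree is 2 — the shape is more complex than any degree-1 curve.
(b) Checking where it meets the axes: one y-axis crossing is at y = 2.
(c) These observations pin down the coefficients.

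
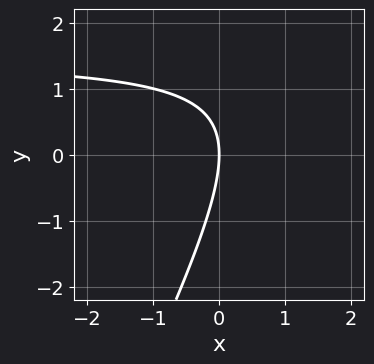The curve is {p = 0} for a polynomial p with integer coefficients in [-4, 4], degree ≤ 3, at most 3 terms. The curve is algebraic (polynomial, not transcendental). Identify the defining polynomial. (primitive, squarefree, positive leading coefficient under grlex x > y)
1. Degree: no degree-1 curve has this shape, so deg p = 2.
2. Reading off the gridlines: one y-axis crossing is at y = 0; one x-axis crossing is at x = 0.
3. Assembling these constraints gives the stated polynomial.

2*x*y - y^2 - 3*x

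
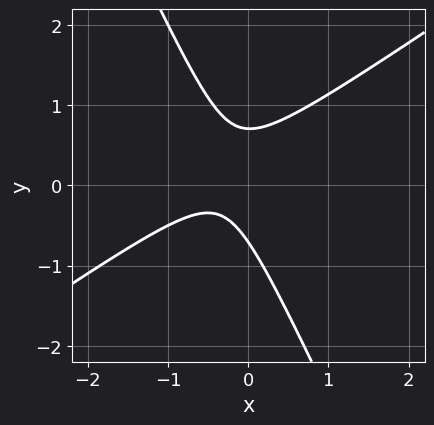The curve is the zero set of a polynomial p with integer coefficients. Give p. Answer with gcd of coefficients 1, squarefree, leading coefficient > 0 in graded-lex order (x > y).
3*x^2 - 3*x*y - 2*y^2 + 2*x + 1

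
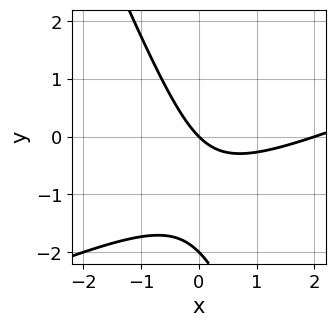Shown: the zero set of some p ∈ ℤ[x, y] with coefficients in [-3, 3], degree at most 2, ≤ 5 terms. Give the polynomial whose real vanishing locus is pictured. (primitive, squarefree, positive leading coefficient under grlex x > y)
x^2 - 2*x*y - y^2 - 2*x - 2*y

(a) deg p = 2. The shape is more complex than any degree-1 curve.
(b) From the axis intercepts and sections: among the integer gridlines, it crosses the x-axis at x ∈ {0, 2}; among the integer gridlines, it crosses the y-axis at y ∈ {-2, 0}.
(c) Fitting integer coefficients to these (and the overall shape) gives p.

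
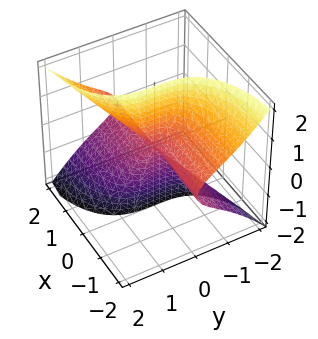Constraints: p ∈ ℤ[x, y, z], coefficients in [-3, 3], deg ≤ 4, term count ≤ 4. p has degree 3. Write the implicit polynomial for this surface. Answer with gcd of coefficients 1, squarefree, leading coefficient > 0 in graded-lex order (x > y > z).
Degree: the shape is more complex than any degree-2 surface, so deg p = 3.
From the axis intercepts and sections: every point of the z-axis in the box is on the surface; one y-axis crossing is at y = 0; every point of the x-axis in the box is on the surface.
Fitting integer coefficients to these (and the overall shape) gives p.

x^2*y - 3*x*z^2 + 2*y^3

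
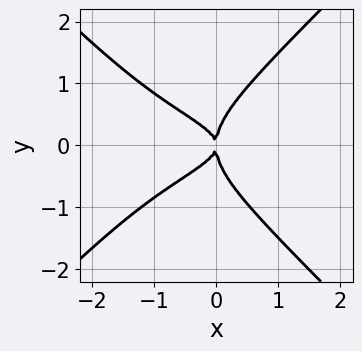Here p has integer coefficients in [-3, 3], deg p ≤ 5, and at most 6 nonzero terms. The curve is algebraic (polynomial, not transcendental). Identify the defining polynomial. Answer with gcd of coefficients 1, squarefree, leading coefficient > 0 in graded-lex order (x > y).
(a) deg p = 4.
(b) Symmetries: it's symmetric under y → −y, forcing even powers of y.
(c) Reading off the gridlines: one y-axis crossing is at y = 0; one x-axis crossing is at x = 0.
(d) Solving for integer coefficients yields p as stated.

2*x^2*y^2 - 2*y^4 + 2*x*y^2 + x^2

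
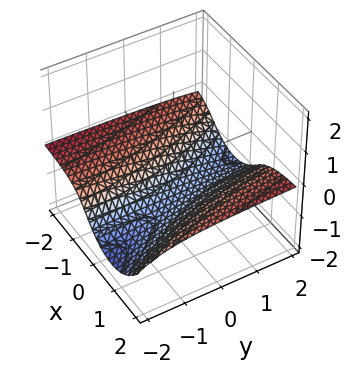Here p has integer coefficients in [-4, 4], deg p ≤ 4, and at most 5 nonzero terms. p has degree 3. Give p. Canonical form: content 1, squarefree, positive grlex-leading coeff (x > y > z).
1. deg p = 3.
2. Reading off the gridlines: it misses every integer gridline on the x-axis; the surface avoids every integer y-axis point in the box; one z-axis crossing is at z = -1.
3. These observations pin down the coefficients.

3*x^2*z + 2*x*y*z + 2*z^3 - x*z + 2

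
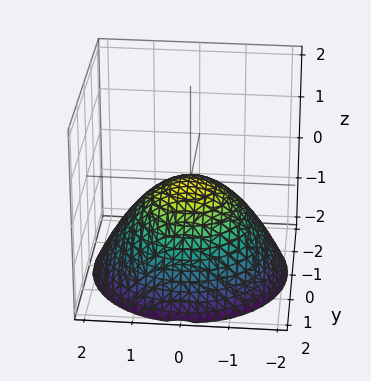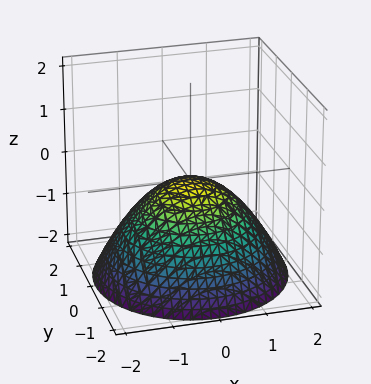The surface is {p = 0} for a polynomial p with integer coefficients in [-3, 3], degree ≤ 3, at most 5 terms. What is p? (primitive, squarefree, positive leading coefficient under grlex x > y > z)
1. The degree is 2 — a paraboloid; a quadric.
2. Symmetry: the z-axis is an axis of rotation, so x and y enter only as x² + y².
3. From the axis intercepts and sections: it crosses the y-axis at the gridline y = 0; it crosses the z-axis at the gridline z = 0; it crosses the x-axis at the gridline x = 0; a circular section at z = -1 has radius between 1 and 2.
4. Putting this together gives p.

x^2 + y^2 + 2*z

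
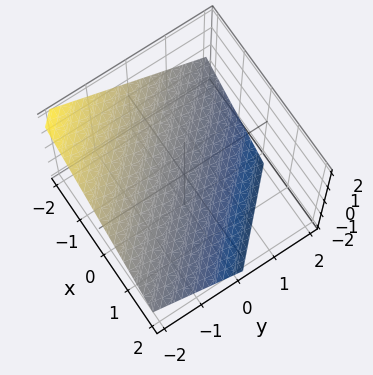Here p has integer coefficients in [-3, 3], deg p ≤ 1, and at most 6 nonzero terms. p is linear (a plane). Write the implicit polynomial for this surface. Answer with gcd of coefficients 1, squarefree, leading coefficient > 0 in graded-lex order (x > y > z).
2*x + 2*y + 3*z + 2

1. The degree is 1 — the surface is flat (a plane).
2. From the axis intercepts and sections: one x-axis crossing is at x = -1; one y-axis crossing is at y = -1.
3. Fitting integer coefficients to these (and the overall shape) gives p.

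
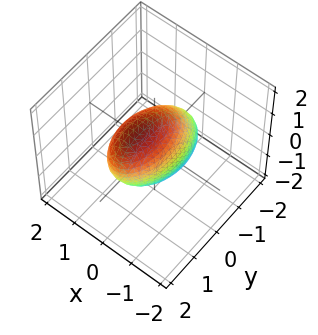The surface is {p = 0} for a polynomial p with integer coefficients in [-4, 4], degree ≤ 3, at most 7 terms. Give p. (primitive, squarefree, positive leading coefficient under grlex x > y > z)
1. deg p = 2. No degree-1 surface has this shape.
2. Putting this together gives p.

3*x^2 + y^2 - y*z + z^2 - 2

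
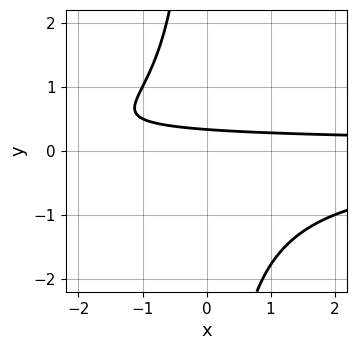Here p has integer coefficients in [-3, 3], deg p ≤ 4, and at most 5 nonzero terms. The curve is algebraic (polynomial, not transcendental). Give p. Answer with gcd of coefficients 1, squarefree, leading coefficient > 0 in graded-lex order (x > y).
First, degree: a generic line meets the curve in up to 3 points, so deg p = 3.
Next, against the integer gridlines: the curve avoids every integer x-axis point in the box.
Finally, assembling these constraints gives the stated polynomial.

2*x*y^2 + 3*y - 1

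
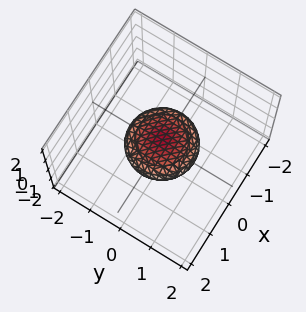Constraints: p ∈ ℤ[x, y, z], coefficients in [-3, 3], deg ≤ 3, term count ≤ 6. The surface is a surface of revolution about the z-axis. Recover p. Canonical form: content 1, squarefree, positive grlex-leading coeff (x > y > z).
First, deg p = 2.
Next, symmetries: every cross-section ⟂ z is a circle, so x, y appear only via x² + y².
Then, checking where it meets the axes: the y-axis gridline crossings are at y ∈ {-1, 1}; a circular section at z = 0 has radius exactly 1; the x-axis gridline crossings are at x ∈ {-1, 1}.
Finally, putting this together gives p.

x^2 + y^2 + 3*z^2 - 1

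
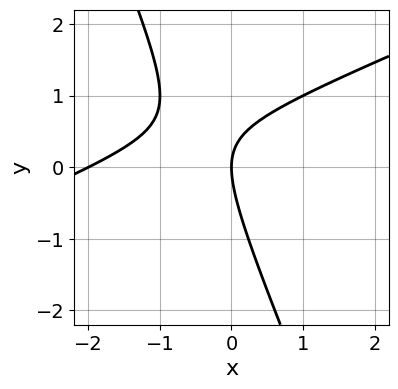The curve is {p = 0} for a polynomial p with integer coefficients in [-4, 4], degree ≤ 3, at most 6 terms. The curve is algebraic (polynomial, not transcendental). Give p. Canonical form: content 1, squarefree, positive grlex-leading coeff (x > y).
(a) deg p = 2. The shape is more complex than any degree-1 curve.
(b) Checking where it meets the axes: one y-axis crossing is at y = 0; among the integer gridlines, it crosses the x-axis at x ∈ {-2, 0}.
(c) Solving for integer coefficients yields p as stated.

x^2 - 2*x*y - y^2 + 2*x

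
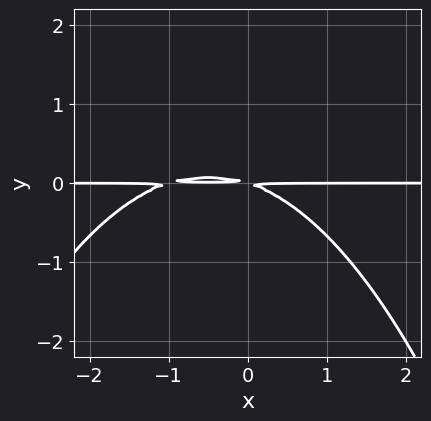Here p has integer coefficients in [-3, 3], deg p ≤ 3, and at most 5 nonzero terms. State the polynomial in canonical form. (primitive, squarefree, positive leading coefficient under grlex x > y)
(a) Degree: a generic line meets the curve in up to 3 points, so deg p = 3.
(b) Checking where it meets the axes: every point of the x-axis in the box is on the curve.
(c) Solving for integer coefficients yields p as stated.

x^2*y + x*y + 3*y^2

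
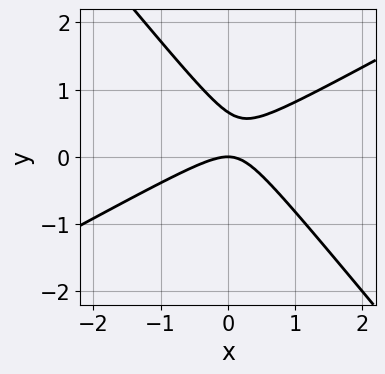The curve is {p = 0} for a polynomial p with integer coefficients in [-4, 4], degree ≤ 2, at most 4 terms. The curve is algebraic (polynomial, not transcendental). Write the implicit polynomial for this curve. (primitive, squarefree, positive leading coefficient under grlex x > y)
First, deg p = 2.
Next, against the integer gridlines: one x-axis crossing is at x = 0; one y-axis crossing is at y = 0.
Finally, fitting integer coefficients to these (and the overall shape) gives p.

2*x^2 - 2*x*y - 3*y^2 + 2*y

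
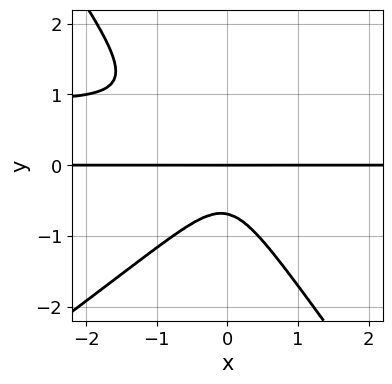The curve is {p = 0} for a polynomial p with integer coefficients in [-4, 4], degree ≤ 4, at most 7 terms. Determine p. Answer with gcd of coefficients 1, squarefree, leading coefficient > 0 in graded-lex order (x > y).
(a) deg p = 4. No degree-3 curve has this shape.
(b) Reading off the gridlines: one y-axis crossing is at y = 0; every point of the x-axis in the box is on the curve.
(c) Together with the visible shape, these determine p as stated.

3*x^2*y^2 - 2*x*y^3 - 3*y^4 - 3*x^2*y - y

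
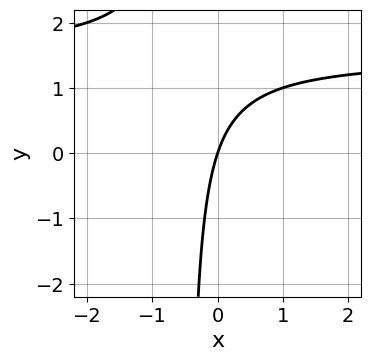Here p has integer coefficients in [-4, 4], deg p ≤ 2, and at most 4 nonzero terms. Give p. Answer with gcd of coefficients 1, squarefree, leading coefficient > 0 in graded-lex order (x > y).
Degree: a generic line meets the curve in up to 2 points, so deg p = 2.
Reading off the gridlines: it crosses the y-axis at the gridline y = 0; one x-axis crossing is at x = 0.
Together with the visible shape, these determine p as stated.

2*x*y - 3*x + y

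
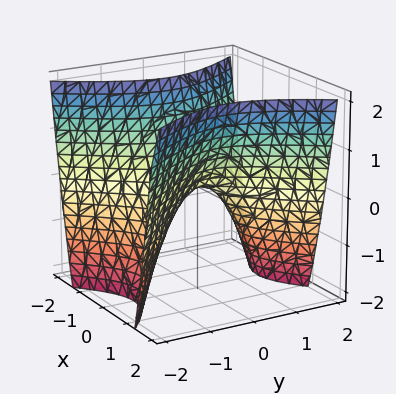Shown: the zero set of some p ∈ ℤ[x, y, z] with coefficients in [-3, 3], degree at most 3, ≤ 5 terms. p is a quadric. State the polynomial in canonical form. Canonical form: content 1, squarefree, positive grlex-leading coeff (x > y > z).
First, deg p = 2.
Then, symmetries: it's symmetric under y → −y, forcing even powers of y; mirror symmetry x ↦ −x ⇒ only even powers of x.
Next, against the integer gridlines: it meets the z-axis at z = 0 (among the integer gridlines); it meets the y-axis at y = 0 (among the integer gridlines).
Finally, solving for integer coefficients yields p as stated.

3*x^2 - 2*y^2 - 2*z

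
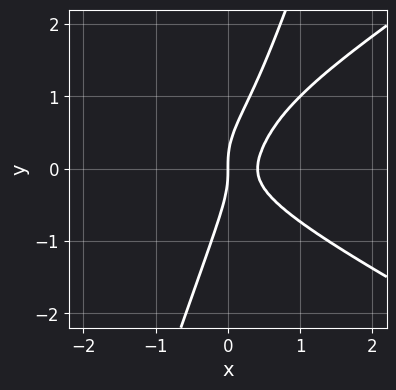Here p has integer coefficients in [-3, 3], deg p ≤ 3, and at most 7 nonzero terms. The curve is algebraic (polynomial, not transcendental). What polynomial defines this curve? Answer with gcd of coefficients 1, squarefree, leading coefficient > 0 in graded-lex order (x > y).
x^3 - 3*x*y^2 + y^3 + 2*x^2 - x

First, deg p = 3. No degree-2 curve has this shape.
Next, against the integer gridlines: one x-axis crossing is at x = 0; it meets the y-axis at y = 0 (among the integer gridlines).
Finally, assembling these constraints gives the stated polynomial.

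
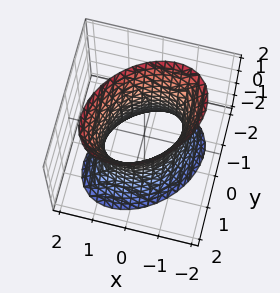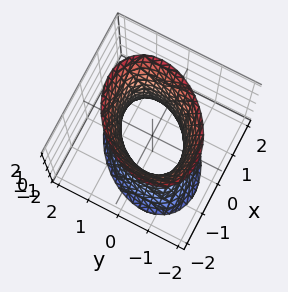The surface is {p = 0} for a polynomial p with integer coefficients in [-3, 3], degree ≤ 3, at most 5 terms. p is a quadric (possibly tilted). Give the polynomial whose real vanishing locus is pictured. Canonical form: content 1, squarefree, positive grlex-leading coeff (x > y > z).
3*x^2 - 2*x*y + 3*y^2 - z^2 - 3

Degree: no degree-1 surface has this shape, so deg p = 2.
Observable constraints: among the integer gridlines, it crosses the y-axis at y ∈ {-1, 1}; among the integer gridlines, it crosses the x-axis at x ∈ {-1, 1}; no z-intercept at any integer in the box.
Assembling these constraints gives the stated polynomial.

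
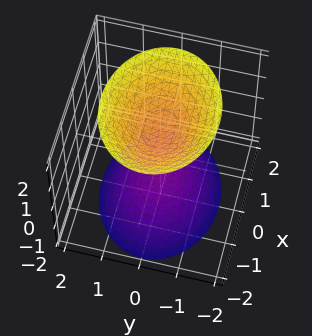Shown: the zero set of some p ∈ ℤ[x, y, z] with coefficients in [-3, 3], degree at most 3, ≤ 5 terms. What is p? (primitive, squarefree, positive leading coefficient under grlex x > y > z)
2*x^2 + 3*y^2 - 2*z^2 + 2

1. I count 2 distinct pieces. They look like related sheets of one shape, so recover p as a whole.
2. The degree is 2 — two separate bowl-shaped sheets opening away from each other; a quadric.
3. Symmetries: mirror symmetry z ↦ −z ⇒ only even powers of z; the y ↦ −y reflection is a symmetry, so y appears only in even powers; it's symmetric under x → −x, forcing even powers of x.
4. Observable constraints: among the integer gridlines, it crosses the z-axis at z ∈ {-1, 1}; it misses every integer gridline on the x-axis; no y-intercept at any integer in the box.
5. Together with the visible shape, these determine p as stated.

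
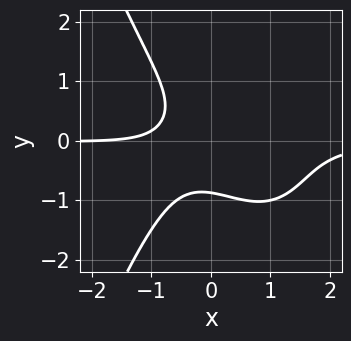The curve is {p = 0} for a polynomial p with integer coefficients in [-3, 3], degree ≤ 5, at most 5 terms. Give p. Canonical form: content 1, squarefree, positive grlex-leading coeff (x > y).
1. The degree is 4 — no degree-3 curve has this shape.
2. Checking where it meets the axes: one x-axis crossing is at x = -2.
3. The integer polynomial consistent with all of this is the stated p.

3*x^3*y - 3*x^2*y + 3*y^3 + x + 2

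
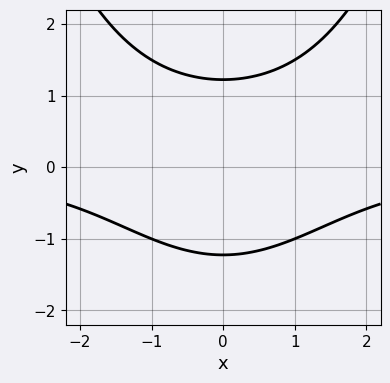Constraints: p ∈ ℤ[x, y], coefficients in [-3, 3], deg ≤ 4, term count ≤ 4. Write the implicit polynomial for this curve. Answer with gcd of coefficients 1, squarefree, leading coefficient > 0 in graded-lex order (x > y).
First, degree: a generic line meets the curve in up to 3 points, so deg p = 3.
Next, symmetries: it's symmetric under x → −x, forcing even powers of x.
Then, from the visible intercepts: the curve avoids every integer x-axis point in the box.
Finally, solving for integer coefficients yields p as stated.

x^2*y - 2*y^2 + 3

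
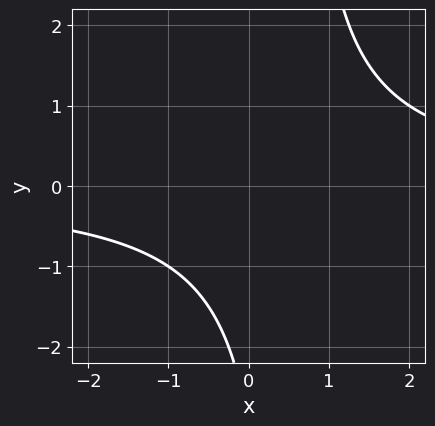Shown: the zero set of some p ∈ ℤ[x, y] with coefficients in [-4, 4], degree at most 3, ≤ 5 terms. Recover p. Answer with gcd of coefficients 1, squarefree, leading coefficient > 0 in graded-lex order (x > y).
2*x*y - y - 3

(a) Degree: the shape is more complex than any degree-1 curve, so deg p = 2.
(b) Checking where it meets the axes: it misses every integer gridline on the x-axis; the curve avoids every integer y-axis point in the box.
(c) Assembling these constraints gives the stated polynomial.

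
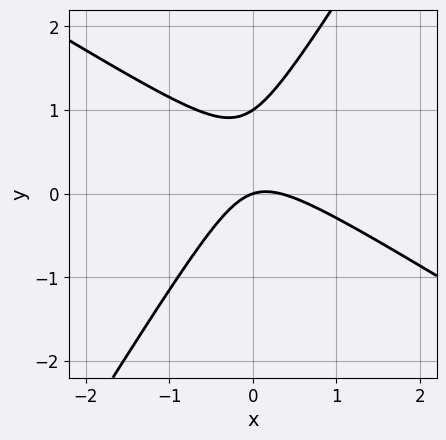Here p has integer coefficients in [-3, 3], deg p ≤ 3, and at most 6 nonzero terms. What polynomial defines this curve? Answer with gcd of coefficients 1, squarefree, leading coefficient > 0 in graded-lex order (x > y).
1. deg p = 2. The shape is more complex than any degree-1 curve.
2. Checking where it meets the axes: one x-axis crossing is at x = 0; among the integer gridlines, it crosses the y-axis at y ∈ {0, 1}.
3. The integer polynomial consistent with all of this is the stated p.

3*x^2 + 3*x*y - 3*y^2 - x + 3*y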